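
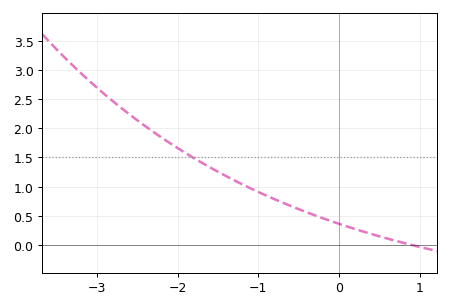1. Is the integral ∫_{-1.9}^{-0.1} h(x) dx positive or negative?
positive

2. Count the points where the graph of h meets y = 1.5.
1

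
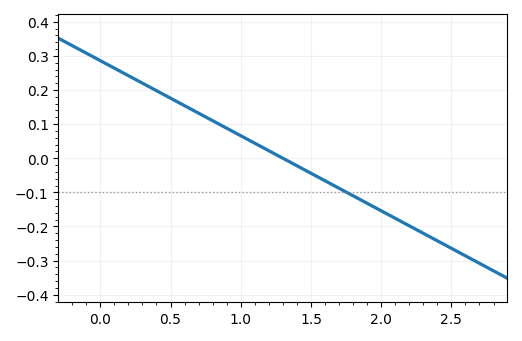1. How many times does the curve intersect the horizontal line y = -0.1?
1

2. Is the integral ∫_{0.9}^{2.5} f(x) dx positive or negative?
negative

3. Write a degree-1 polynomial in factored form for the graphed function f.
y = -0.22(x - 1.3)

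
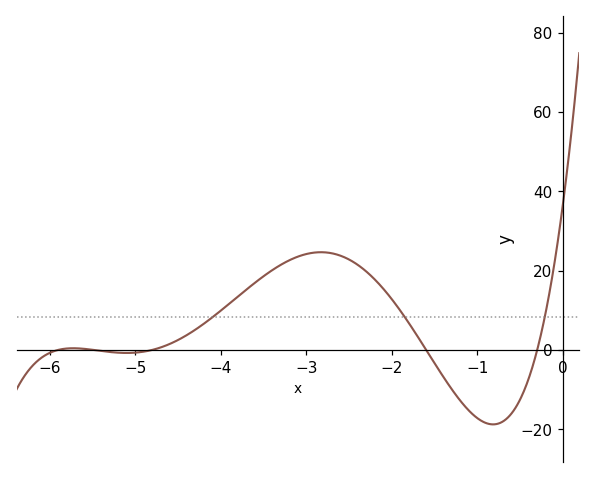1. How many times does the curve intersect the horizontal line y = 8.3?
3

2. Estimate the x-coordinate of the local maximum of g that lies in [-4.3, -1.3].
-2.8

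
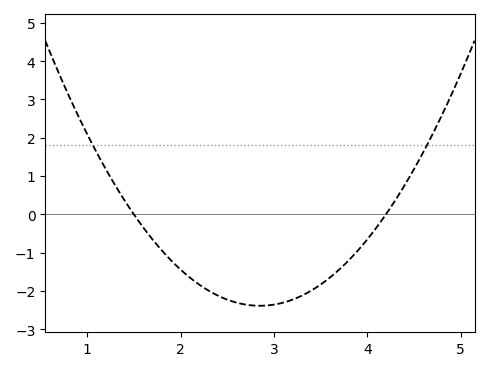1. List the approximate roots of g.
1.5, 4.2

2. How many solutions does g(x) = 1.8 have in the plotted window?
2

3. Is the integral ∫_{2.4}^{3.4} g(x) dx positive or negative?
negative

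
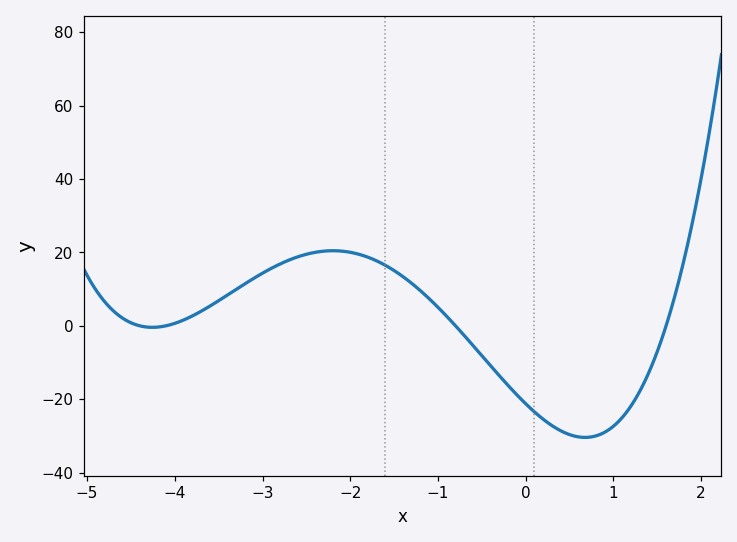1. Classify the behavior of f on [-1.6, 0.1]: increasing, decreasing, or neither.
decreasing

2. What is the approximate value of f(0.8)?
-30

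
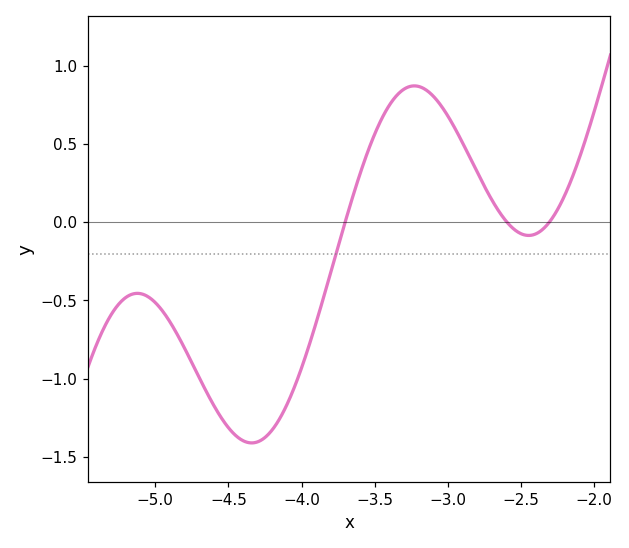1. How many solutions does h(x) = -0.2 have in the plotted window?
1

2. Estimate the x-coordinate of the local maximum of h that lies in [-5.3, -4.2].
-5.12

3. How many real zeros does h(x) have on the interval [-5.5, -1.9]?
3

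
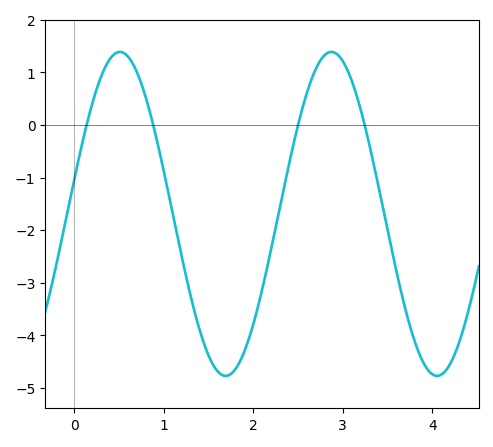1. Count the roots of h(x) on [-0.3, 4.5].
4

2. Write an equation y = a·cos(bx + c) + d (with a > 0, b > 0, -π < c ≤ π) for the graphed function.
y = 3.08cos(2.66x - 1.36) - 1.69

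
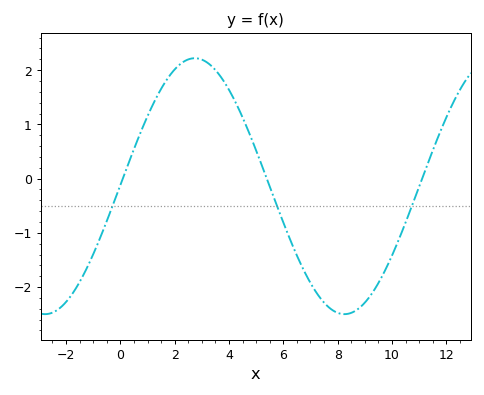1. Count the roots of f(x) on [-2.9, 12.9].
3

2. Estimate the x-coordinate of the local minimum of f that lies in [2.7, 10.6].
8.2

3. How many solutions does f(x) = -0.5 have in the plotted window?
3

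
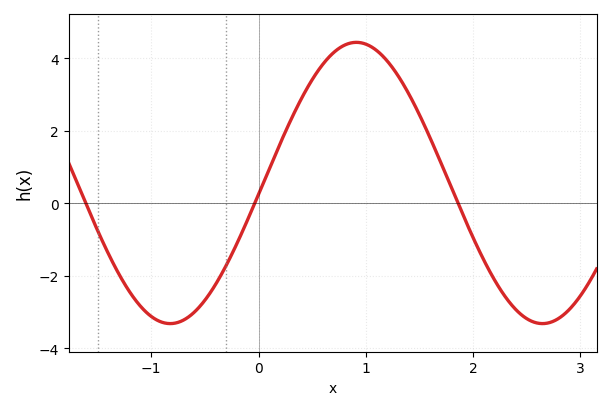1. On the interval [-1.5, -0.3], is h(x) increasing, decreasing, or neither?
neither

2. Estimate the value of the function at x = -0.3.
-1.8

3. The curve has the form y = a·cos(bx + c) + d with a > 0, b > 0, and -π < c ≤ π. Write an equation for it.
y = 3.88cos(1.8x - 1.7) + 0.56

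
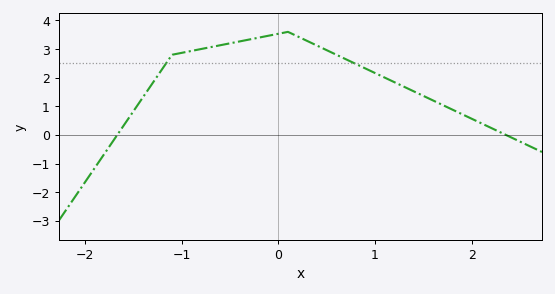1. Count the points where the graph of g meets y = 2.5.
2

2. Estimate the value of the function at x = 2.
0.6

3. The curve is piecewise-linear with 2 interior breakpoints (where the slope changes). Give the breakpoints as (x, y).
(-1.1, 2.8); (0.1, 3.6)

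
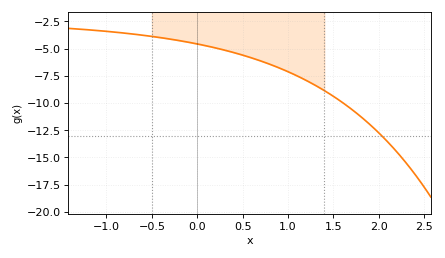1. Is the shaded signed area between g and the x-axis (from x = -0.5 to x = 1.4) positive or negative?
negative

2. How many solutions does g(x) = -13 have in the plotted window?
1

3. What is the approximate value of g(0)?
-4.6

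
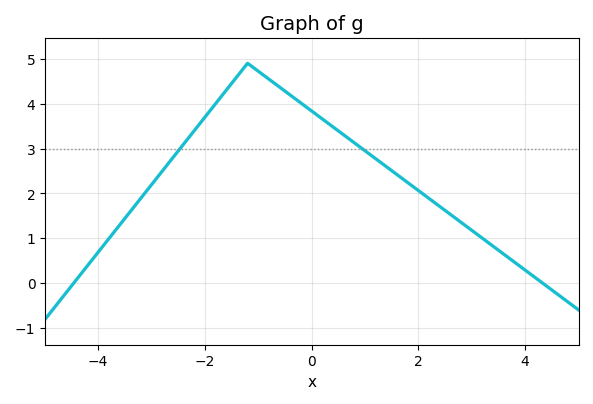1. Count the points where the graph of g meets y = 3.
2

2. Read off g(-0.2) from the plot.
4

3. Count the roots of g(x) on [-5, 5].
2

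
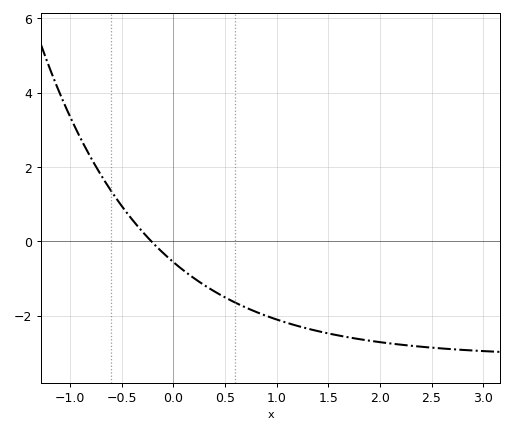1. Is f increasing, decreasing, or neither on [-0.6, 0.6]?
decreasing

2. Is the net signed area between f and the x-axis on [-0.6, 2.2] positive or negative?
negative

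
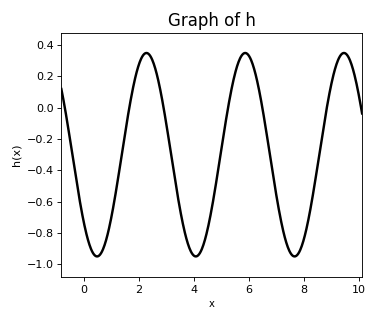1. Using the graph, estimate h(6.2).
0.235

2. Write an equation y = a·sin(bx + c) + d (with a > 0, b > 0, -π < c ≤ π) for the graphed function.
y = 0.65sin(1.75x - 2.39) - 0.3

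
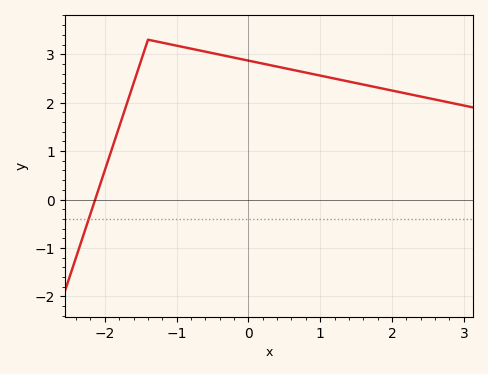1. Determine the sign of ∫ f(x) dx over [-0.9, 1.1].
positive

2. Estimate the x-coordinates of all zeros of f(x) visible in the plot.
-2.13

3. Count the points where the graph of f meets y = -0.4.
1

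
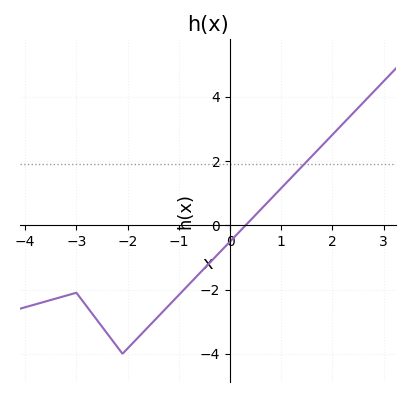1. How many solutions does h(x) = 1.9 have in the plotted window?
1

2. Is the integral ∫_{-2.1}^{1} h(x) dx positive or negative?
negative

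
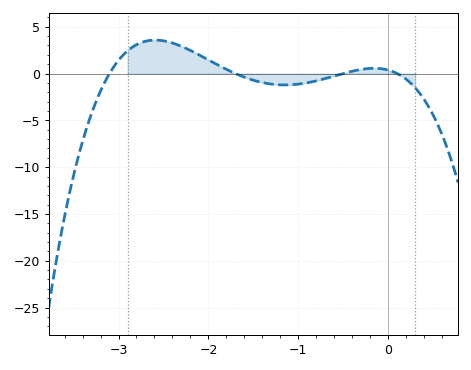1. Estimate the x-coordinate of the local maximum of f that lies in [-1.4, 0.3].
-0.2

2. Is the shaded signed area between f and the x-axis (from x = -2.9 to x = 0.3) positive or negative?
positive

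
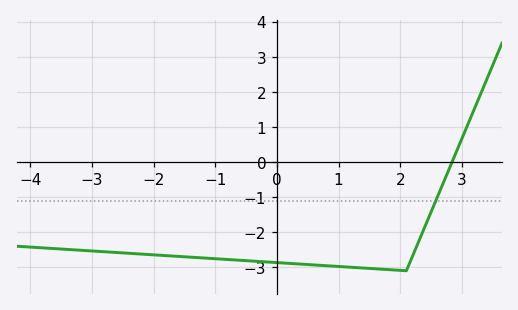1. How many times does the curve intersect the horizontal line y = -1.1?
1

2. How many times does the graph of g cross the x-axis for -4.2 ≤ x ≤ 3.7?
1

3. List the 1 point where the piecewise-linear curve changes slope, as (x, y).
(2.1, -3.1)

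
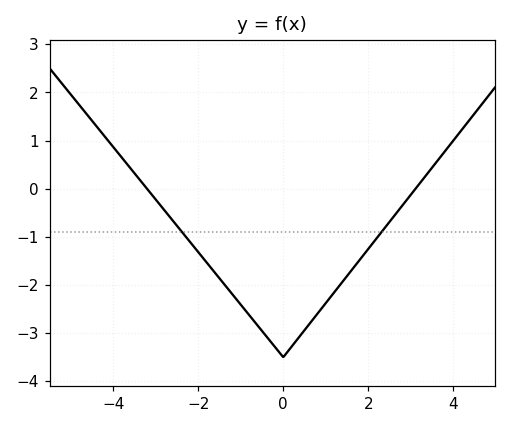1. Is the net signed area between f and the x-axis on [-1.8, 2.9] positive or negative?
negative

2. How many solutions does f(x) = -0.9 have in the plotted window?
2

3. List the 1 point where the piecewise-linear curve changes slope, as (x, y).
(0, -3.5)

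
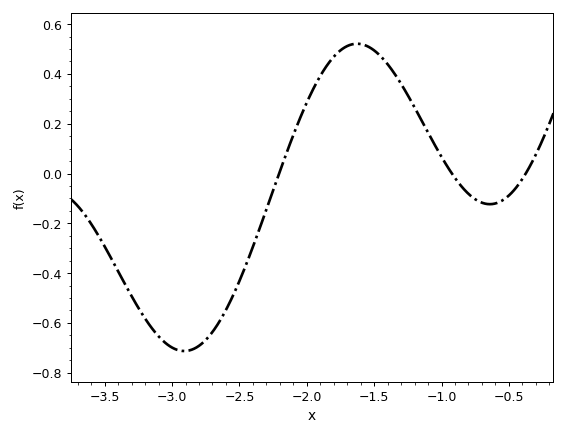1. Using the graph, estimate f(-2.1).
0.155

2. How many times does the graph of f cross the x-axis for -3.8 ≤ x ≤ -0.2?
3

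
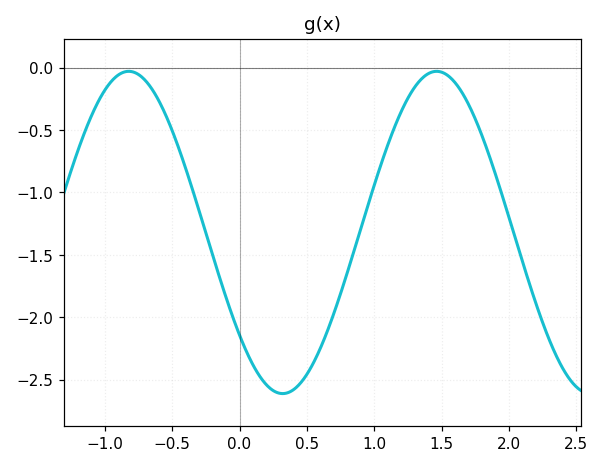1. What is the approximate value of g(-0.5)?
-0.504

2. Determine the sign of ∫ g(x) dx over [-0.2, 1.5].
negative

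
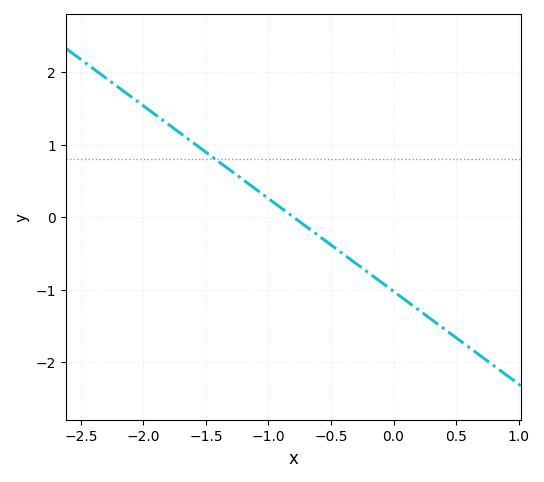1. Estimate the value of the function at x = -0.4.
-0.512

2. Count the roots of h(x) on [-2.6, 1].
1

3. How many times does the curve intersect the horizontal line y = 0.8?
1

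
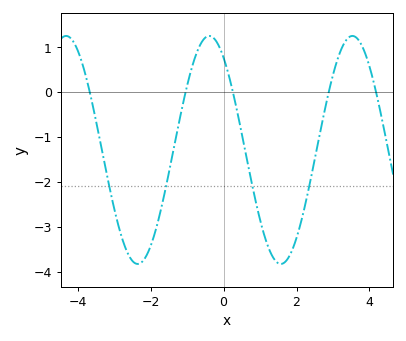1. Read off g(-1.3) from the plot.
-0.982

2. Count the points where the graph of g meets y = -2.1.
4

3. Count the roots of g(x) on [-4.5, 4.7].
5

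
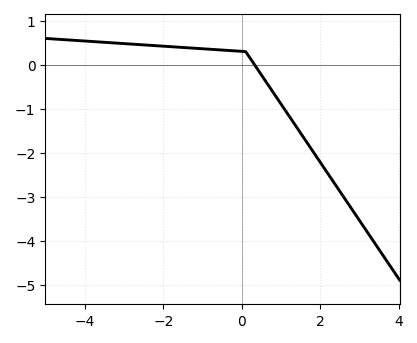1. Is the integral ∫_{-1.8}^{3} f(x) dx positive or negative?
negative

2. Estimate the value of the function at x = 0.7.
-0.5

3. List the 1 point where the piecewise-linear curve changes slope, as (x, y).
(0.1, 0.3)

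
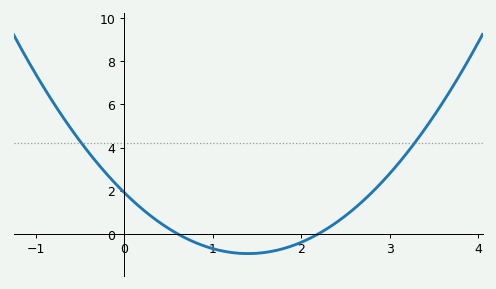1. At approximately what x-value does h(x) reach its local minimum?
1.4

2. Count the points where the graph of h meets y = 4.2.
2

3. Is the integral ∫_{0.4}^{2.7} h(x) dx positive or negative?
negative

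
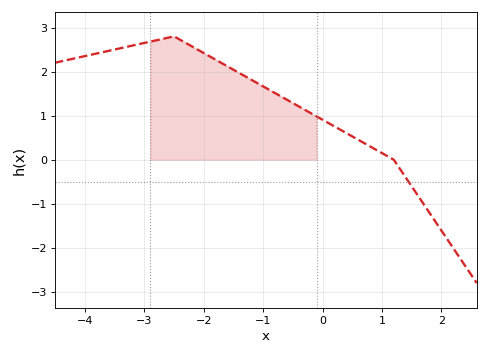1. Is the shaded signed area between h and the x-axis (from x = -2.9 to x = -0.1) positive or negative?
positive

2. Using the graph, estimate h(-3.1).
2.62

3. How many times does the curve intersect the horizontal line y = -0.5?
1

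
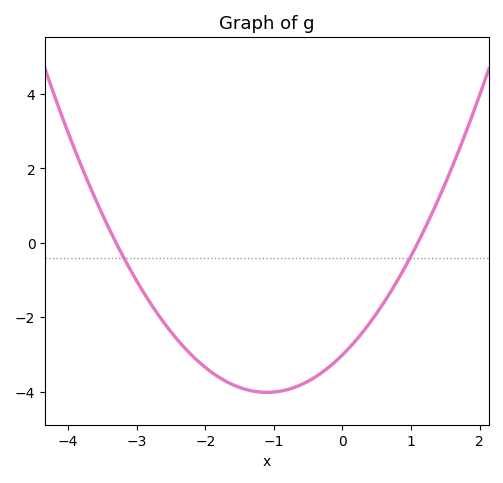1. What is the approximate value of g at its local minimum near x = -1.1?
-4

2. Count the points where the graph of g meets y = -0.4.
2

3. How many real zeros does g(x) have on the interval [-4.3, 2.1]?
2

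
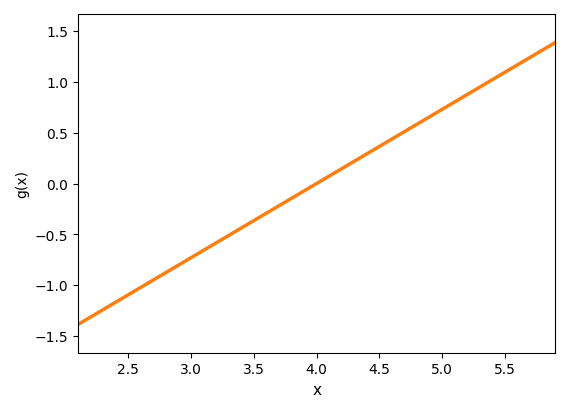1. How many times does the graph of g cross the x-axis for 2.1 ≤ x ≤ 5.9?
1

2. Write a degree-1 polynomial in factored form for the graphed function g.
y = 0.73(x - 4)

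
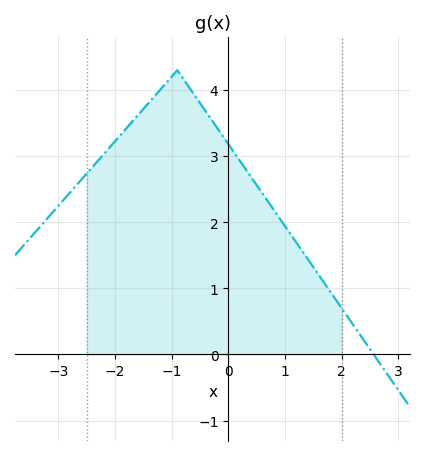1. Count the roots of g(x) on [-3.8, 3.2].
1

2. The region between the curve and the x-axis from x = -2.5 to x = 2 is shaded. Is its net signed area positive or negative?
positive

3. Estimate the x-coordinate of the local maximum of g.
-0.9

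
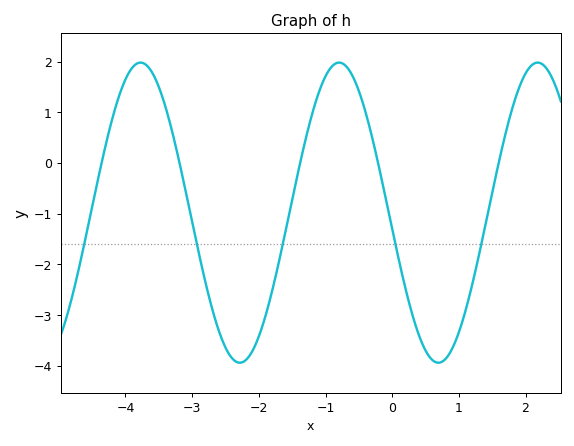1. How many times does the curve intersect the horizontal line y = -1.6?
5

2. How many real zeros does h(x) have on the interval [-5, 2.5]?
5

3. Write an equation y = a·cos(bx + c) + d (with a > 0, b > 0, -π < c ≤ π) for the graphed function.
y = 2.96cos(2.11x + 1.68) - 0.98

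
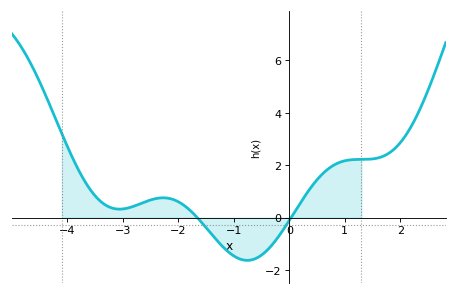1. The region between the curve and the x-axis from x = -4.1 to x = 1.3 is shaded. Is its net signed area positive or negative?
positive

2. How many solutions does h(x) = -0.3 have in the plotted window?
2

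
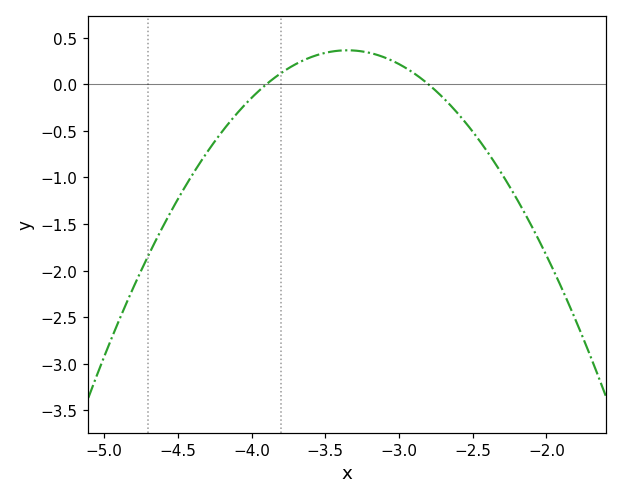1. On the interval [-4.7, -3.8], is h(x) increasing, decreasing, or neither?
increasing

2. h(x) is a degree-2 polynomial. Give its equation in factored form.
y = -1.21(x + 3.9)(x + 2.8)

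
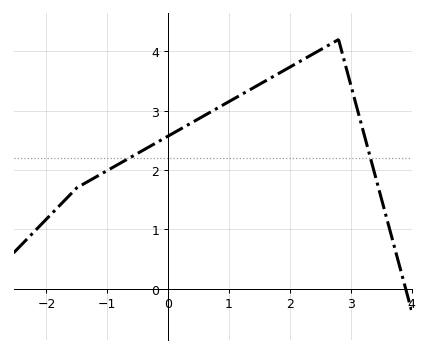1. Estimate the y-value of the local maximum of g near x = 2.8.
4.2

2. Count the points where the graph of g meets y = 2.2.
2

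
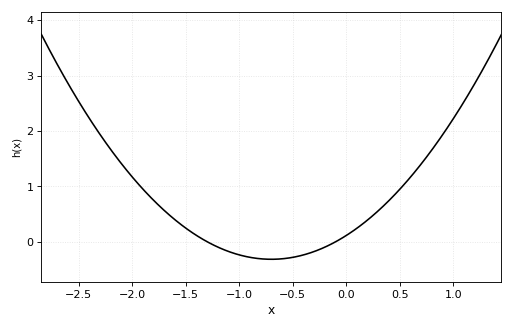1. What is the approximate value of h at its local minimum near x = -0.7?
-0.3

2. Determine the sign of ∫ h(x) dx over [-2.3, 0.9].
positive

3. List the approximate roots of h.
-1.3, -0.1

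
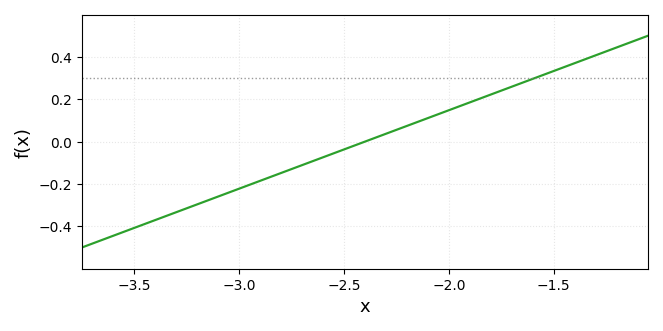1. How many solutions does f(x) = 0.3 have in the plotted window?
1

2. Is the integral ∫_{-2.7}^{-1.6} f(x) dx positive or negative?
positive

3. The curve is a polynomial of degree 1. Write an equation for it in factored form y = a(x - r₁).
y = 0.37(x + 2.4)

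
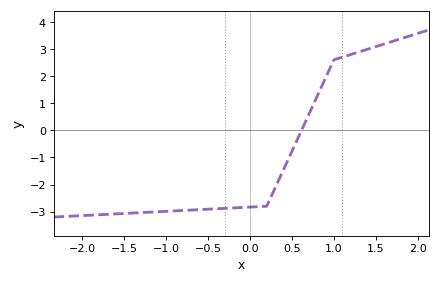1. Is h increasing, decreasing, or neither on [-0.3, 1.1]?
increasing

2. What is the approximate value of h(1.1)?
2.7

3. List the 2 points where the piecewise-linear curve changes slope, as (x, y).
(0.2, -2.8); (1, 2.6)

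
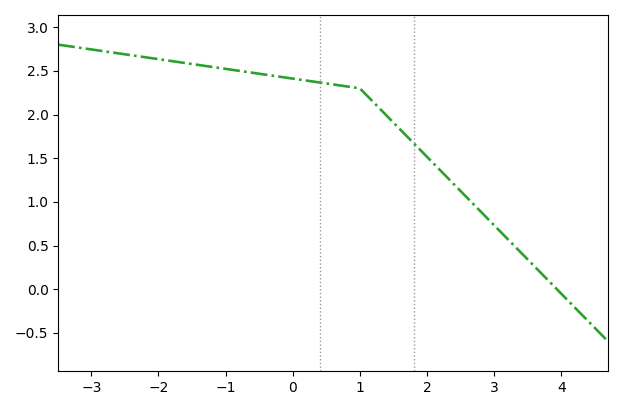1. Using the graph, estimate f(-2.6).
2.7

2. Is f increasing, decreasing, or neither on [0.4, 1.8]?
decreasing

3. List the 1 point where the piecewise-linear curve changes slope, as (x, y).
(1, 2.3)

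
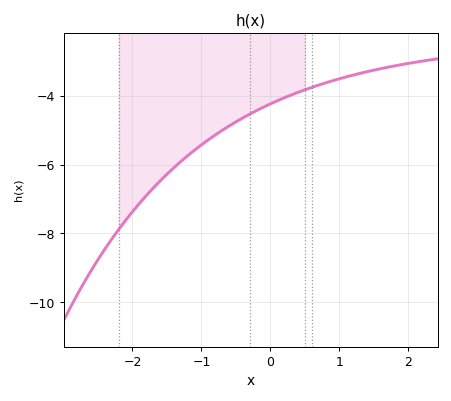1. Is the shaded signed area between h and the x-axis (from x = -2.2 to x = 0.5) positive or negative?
negative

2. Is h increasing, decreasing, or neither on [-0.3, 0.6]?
increasing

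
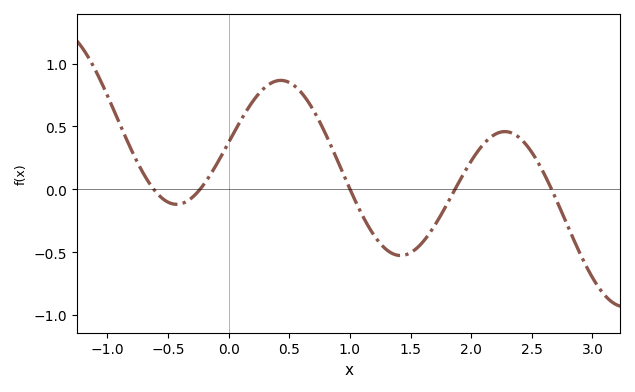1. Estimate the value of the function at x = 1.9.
0.05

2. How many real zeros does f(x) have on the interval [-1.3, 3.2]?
5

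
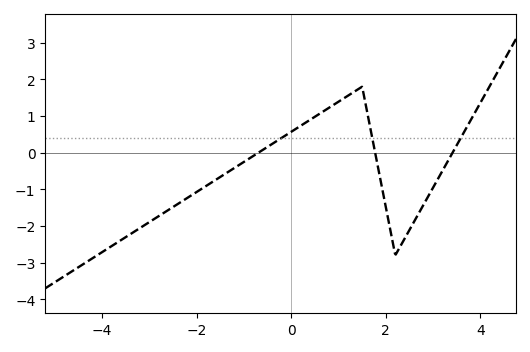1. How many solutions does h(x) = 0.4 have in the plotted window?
3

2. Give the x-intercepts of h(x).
-0.6, 1.8, 3.4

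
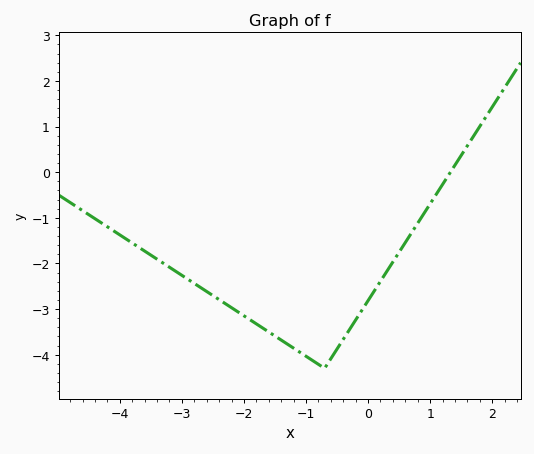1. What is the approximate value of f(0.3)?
-2.18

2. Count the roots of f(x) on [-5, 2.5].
1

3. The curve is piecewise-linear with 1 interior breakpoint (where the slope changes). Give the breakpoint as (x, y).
(-0.7, -4.3)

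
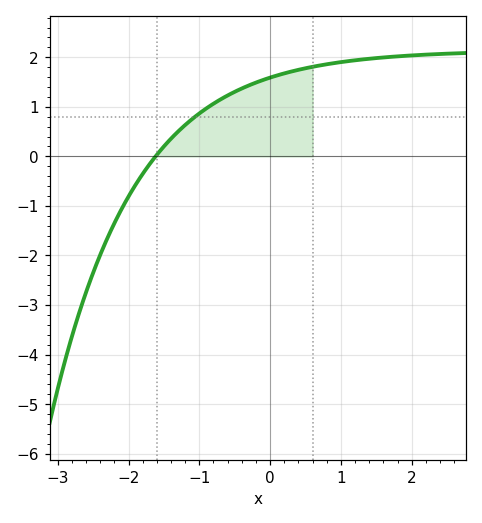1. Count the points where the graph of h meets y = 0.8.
1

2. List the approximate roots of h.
-1.62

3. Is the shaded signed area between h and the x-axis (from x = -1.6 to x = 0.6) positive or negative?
positive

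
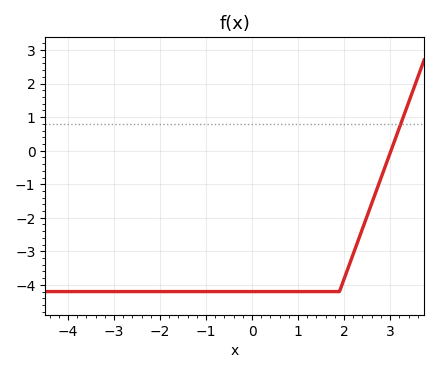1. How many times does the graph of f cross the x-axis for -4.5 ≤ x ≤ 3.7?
1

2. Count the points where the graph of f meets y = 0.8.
1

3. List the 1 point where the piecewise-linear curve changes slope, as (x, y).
(1.9, -4.2)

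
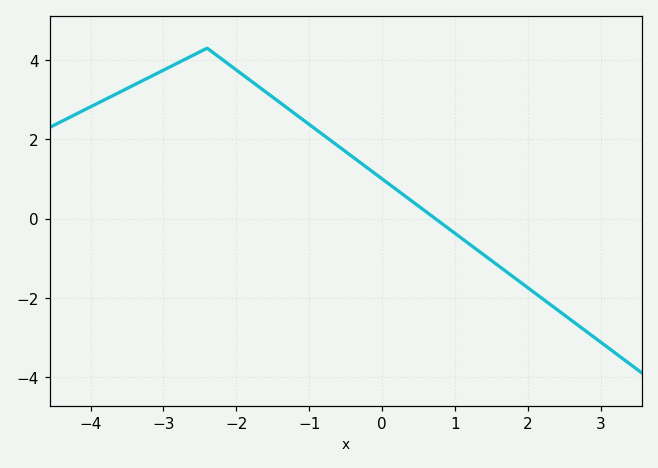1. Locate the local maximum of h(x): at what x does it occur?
-2.4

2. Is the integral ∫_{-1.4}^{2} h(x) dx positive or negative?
positive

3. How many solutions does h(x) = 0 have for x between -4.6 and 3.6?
1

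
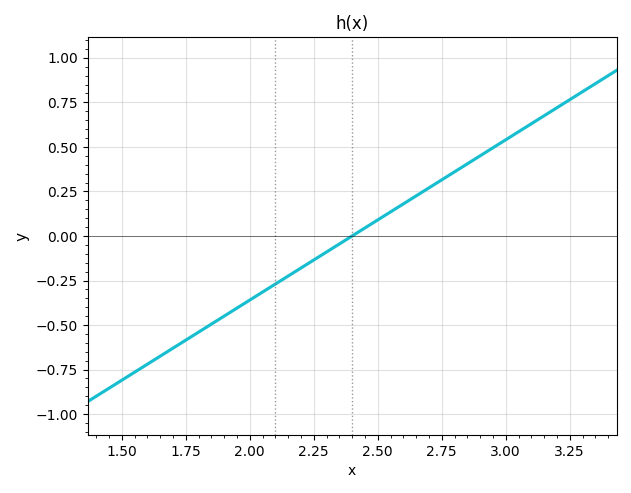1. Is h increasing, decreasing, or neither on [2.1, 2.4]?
increasing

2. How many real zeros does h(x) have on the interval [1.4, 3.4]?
1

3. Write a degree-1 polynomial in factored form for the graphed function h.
y = 0.9(x - 2.4)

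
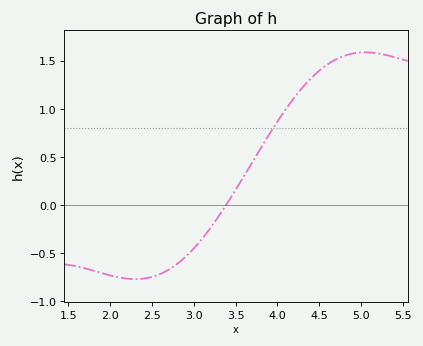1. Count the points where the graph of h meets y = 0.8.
1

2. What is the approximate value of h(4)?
0.864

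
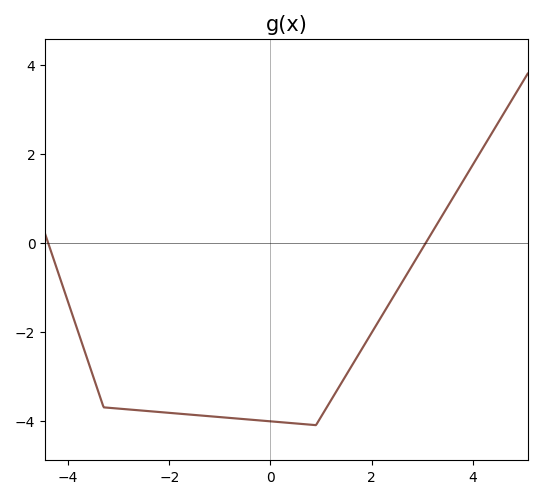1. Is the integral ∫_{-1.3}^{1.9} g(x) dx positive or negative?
negative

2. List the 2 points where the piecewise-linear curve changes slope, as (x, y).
(-3.3, -3.7); (0.9, -4.1)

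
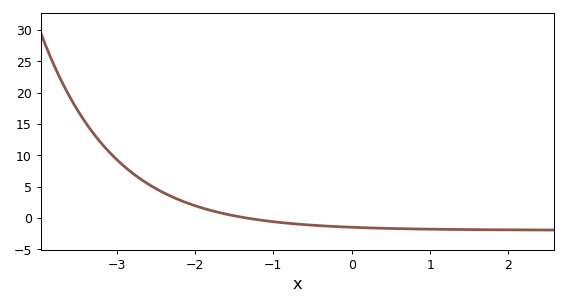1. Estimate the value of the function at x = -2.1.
2.5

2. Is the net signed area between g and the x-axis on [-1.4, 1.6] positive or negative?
negative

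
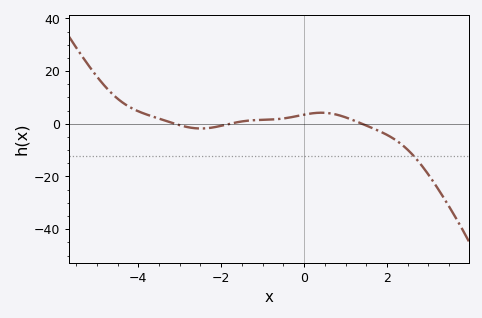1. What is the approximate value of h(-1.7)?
0.312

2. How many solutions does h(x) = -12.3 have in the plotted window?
1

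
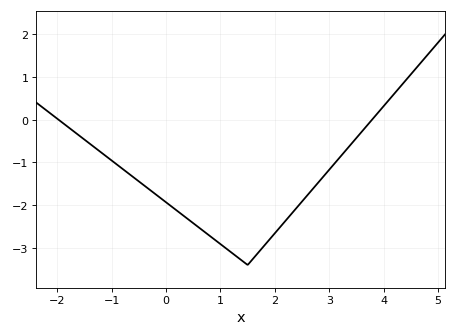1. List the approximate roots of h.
-1.98, 3.79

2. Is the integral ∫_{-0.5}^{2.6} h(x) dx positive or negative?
negative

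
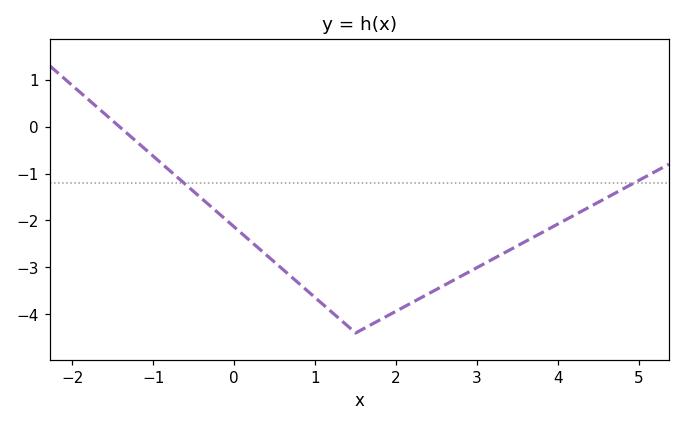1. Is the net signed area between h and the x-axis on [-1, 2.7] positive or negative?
negative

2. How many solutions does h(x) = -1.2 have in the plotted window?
2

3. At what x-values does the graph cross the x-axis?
-1.4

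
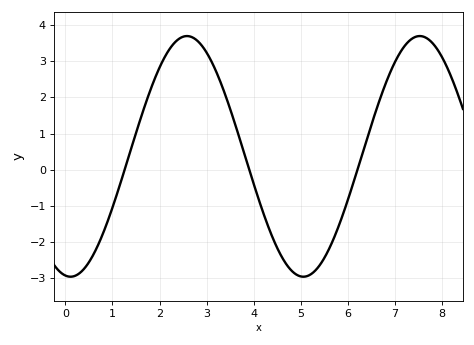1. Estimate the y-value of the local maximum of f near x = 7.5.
3.7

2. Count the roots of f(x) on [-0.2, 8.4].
3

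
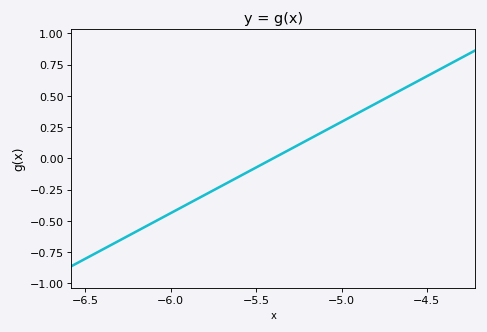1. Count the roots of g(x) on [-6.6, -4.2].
1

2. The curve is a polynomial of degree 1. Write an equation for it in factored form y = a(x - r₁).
y = 0.73(x + 5.4)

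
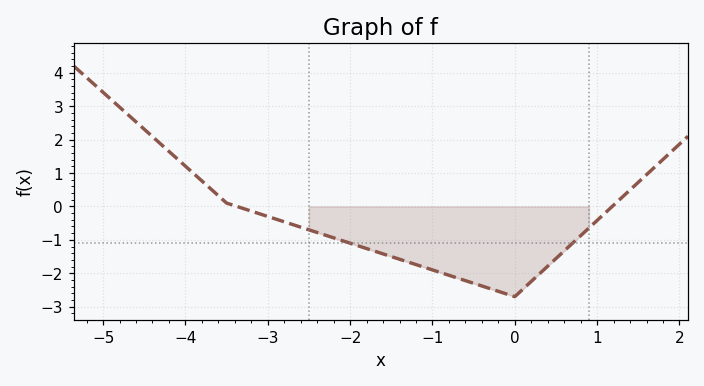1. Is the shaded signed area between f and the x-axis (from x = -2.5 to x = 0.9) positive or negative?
negative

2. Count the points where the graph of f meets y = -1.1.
2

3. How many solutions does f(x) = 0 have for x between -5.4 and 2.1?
2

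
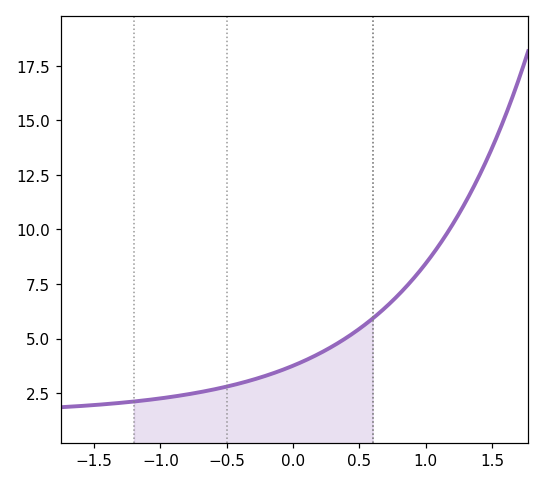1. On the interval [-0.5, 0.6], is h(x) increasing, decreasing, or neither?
increasing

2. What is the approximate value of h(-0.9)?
2.35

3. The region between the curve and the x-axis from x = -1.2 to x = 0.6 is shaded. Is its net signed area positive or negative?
positive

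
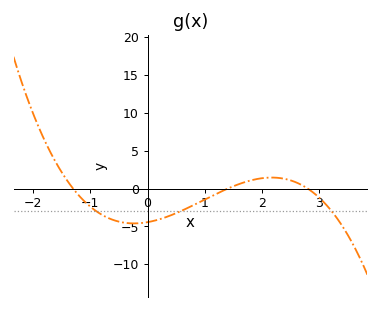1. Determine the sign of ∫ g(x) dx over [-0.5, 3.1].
negative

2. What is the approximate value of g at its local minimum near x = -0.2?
-4.5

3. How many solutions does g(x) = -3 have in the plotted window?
3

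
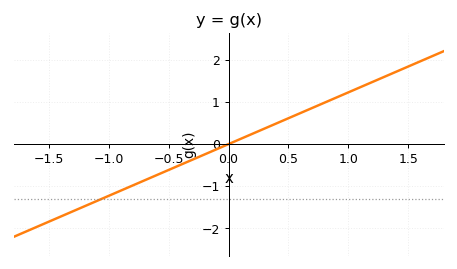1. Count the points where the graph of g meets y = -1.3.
1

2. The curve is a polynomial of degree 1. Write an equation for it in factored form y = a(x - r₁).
y = 1.23(x - 0)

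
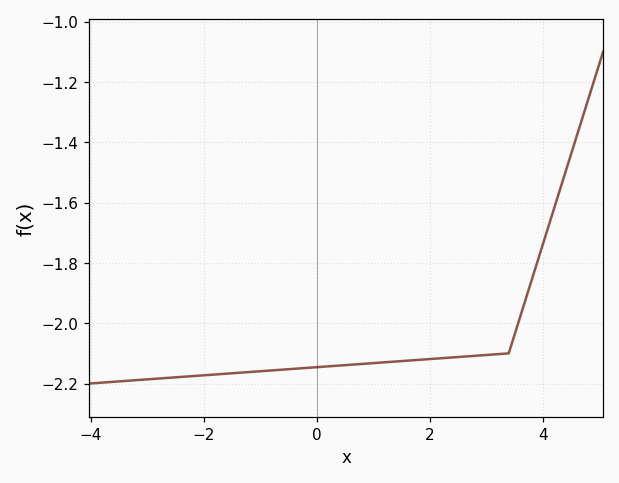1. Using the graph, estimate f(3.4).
-2.1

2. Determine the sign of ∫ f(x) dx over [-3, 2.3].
negative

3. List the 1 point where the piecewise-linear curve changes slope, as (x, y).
(3.4, -2.1)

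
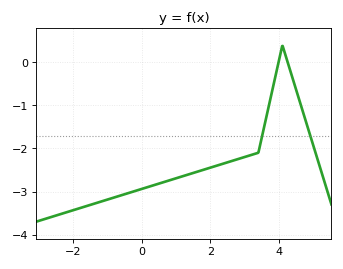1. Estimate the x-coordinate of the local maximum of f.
4.2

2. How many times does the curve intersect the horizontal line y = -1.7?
2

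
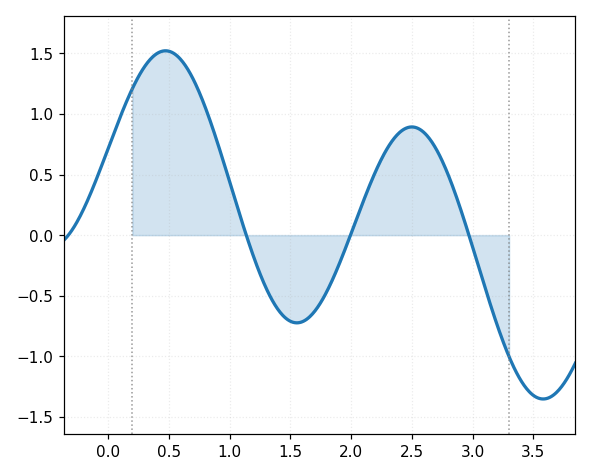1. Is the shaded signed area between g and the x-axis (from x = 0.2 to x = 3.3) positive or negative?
positive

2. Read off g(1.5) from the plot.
-0.7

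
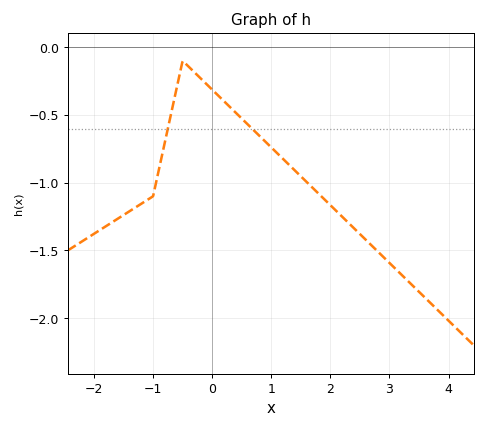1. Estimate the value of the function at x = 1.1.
-0.8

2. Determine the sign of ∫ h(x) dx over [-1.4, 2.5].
negative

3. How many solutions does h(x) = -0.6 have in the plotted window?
2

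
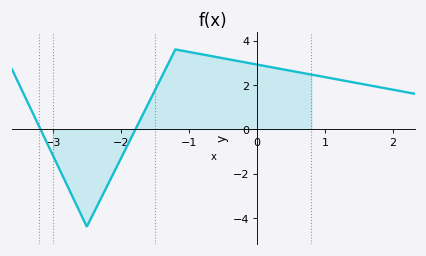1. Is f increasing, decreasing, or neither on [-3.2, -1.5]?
neither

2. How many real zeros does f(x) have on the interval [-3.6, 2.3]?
2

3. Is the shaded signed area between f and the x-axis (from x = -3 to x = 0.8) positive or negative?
positive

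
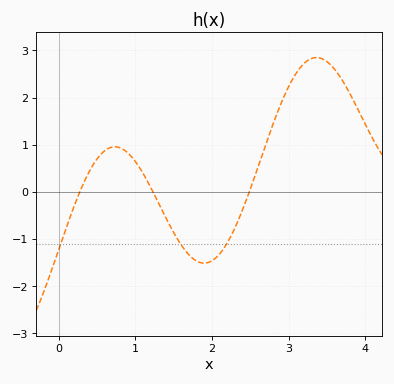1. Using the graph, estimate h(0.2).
-0.3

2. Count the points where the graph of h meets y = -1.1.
3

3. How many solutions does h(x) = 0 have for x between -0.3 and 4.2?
3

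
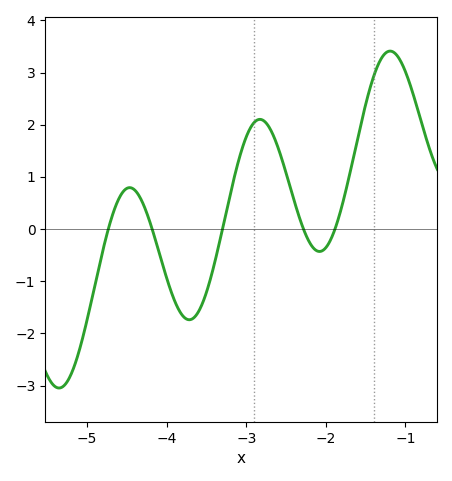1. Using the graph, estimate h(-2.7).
1.92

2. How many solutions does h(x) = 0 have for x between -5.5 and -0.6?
5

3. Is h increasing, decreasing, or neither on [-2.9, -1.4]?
neither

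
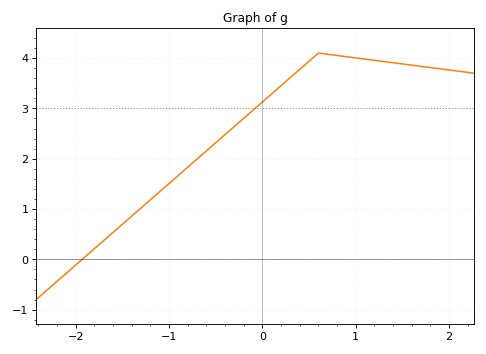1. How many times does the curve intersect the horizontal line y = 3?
1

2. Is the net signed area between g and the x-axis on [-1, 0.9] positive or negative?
positive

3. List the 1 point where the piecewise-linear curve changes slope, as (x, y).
(0.6, 4.1)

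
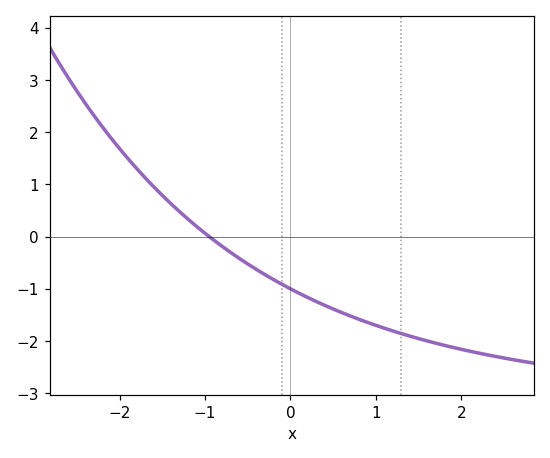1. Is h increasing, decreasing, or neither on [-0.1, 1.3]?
decreasing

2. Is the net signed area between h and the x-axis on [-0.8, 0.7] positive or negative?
negative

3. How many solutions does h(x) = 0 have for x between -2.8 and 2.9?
1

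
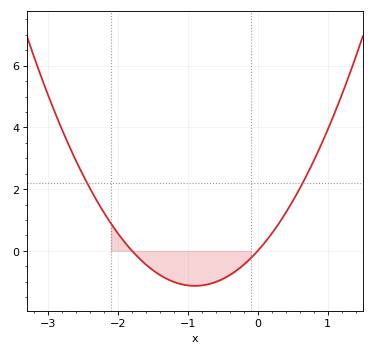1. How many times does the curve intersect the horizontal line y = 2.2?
2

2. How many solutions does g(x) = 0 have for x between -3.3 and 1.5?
2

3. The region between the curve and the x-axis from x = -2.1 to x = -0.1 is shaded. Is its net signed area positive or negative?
negative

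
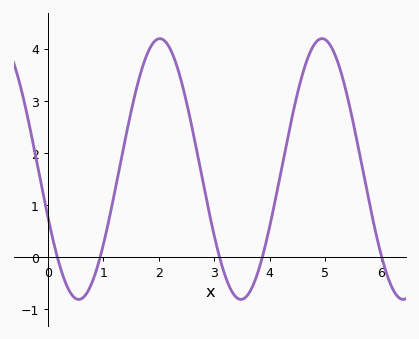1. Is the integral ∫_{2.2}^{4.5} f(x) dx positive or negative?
positive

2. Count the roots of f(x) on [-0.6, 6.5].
5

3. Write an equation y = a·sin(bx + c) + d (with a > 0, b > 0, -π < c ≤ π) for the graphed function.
y = 2.5sin(2.15x - 2.77) + 1.69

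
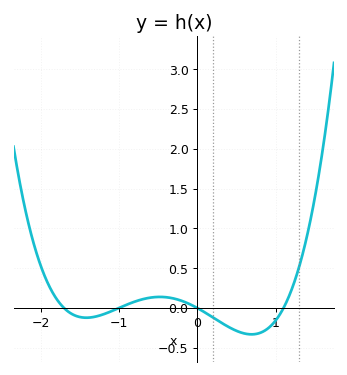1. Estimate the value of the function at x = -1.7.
0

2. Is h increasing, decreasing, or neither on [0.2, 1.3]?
neither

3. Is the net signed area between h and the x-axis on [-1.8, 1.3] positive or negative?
negative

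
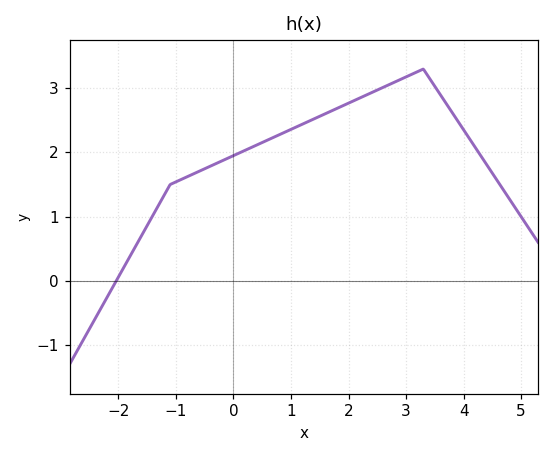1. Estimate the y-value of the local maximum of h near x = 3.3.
3.3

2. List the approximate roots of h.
-2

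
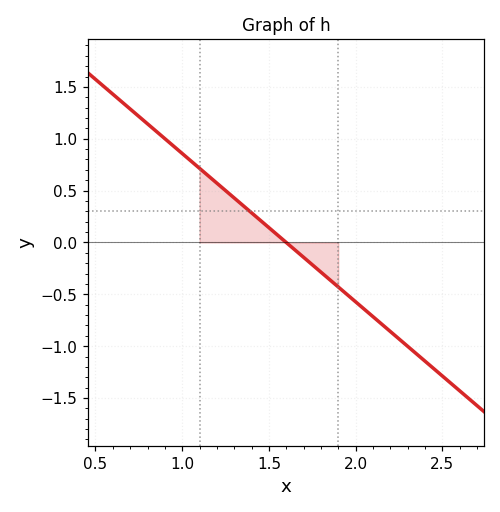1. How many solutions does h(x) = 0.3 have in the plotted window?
1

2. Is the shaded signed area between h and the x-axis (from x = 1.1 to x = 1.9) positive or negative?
positive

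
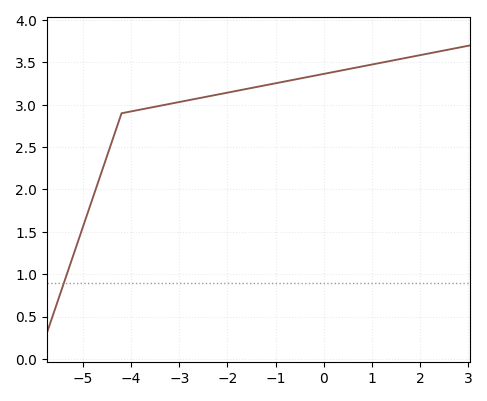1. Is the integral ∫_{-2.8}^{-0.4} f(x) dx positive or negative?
positive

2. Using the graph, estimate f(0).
3.36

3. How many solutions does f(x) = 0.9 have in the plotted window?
1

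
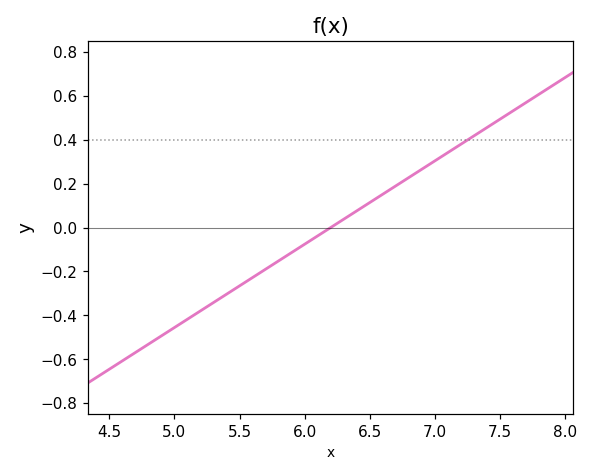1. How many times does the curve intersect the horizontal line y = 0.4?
1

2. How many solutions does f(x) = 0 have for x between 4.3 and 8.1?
1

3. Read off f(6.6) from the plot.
0.152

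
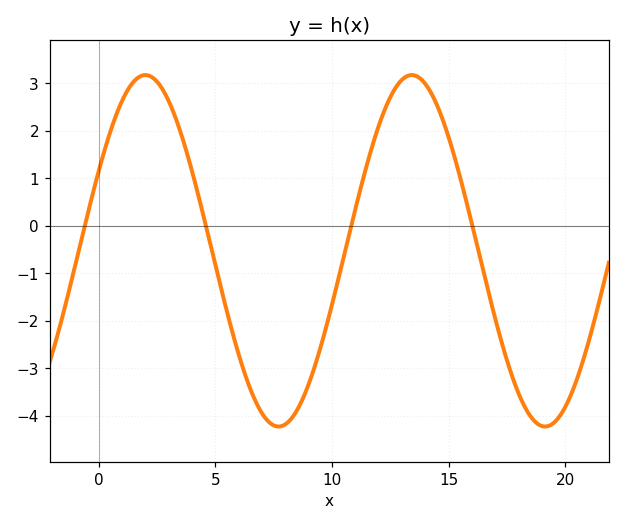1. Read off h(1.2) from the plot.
2.82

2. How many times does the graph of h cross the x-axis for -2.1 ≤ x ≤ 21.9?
4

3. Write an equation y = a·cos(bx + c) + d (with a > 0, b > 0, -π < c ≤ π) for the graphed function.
y = 3.7cos(0.55x - 1.1) - 0.53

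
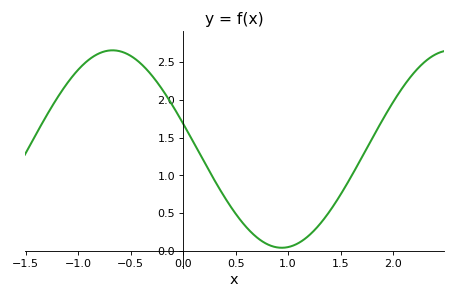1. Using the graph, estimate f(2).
1.97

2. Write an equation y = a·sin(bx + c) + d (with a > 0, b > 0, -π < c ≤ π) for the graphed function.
y = 1.31sin(1.95x + 2.88) + 1.35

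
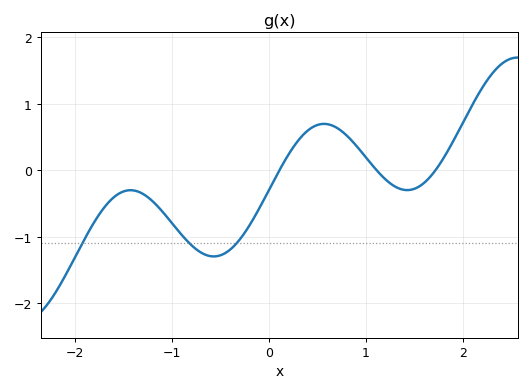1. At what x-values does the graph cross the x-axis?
0.1, 1.1, 1.7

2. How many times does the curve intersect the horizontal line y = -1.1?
3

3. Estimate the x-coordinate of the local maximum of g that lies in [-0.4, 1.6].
0.6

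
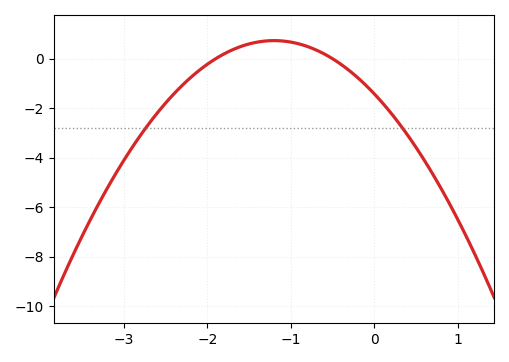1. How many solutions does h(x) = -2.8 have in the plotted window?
2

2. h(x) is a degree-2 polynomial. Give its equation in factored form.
y = -1.49(x + 1.9)(x + 0.5)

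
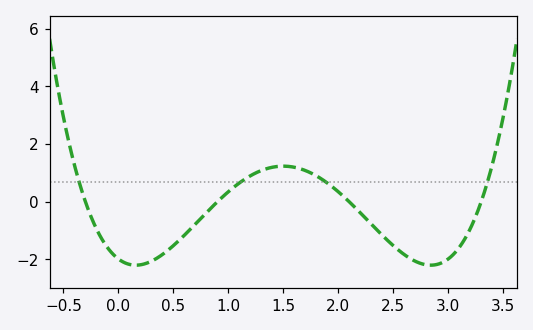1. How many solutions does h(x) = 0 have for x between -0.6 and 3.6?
4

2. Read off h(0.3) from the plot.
-2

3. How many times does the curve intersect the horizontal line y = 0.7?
4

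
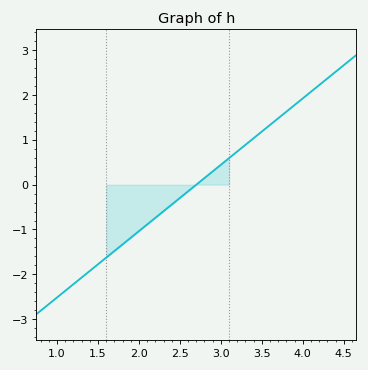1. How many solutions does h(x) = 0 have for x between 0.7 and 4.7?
1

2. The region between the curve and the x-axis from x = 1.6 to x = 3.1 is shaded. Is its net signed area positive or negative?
negative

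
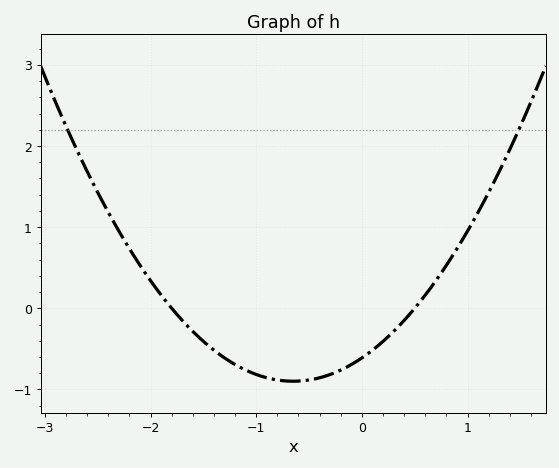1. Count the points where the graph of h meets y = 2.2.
2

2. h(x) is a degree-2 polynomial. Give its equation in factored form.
y = 0.68(x + 1.8)(x - 0.5)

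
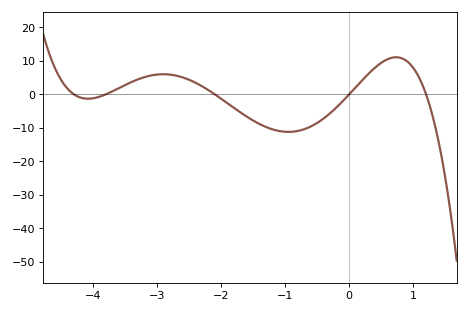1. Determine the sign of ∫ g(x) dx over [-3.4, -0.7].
negative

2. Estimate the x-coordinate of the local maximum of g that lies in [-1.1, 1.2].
0.732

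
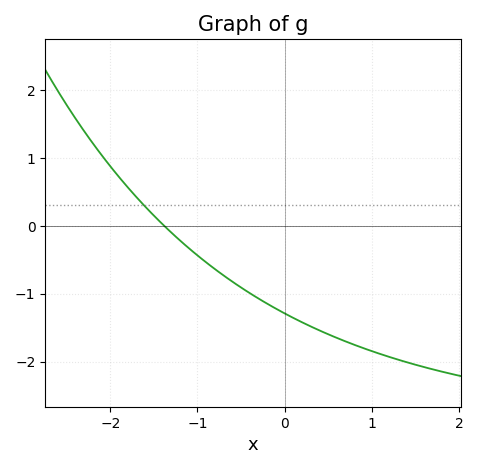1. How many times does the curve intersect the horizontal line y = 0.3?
1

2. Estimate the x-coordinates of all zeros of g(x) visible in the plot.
-1.38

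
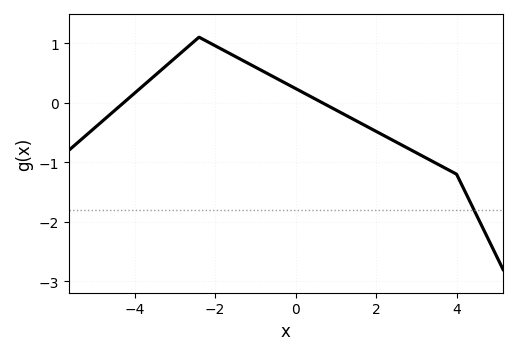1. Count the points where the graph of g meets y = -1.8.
1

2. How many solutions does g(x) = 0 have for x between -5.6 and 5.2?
2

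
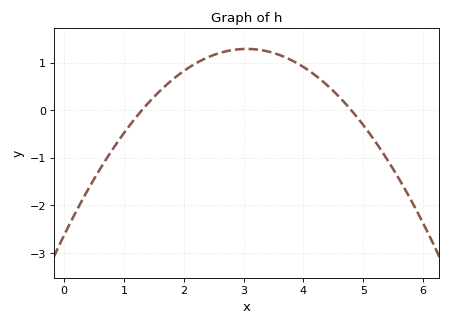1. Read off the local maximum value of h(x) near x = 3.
1.3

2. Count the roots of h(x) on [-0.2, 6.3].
2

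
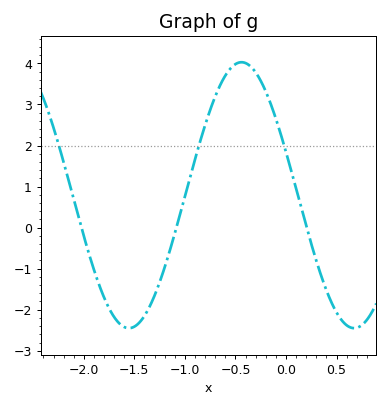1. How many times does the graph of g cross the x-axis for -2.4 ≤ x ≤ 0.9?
3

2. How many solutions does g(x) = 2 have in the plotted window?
3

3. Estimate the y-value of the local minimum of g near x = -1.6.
-2.45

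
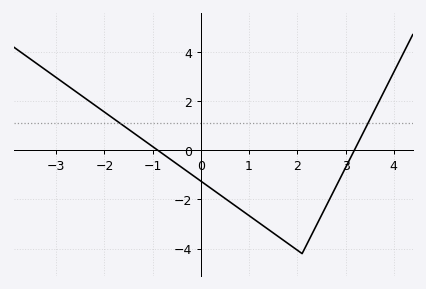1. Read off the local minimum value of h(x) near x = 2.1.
-4.2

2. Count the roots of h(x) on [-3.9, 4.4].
2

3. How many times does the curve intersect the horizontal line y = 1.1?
2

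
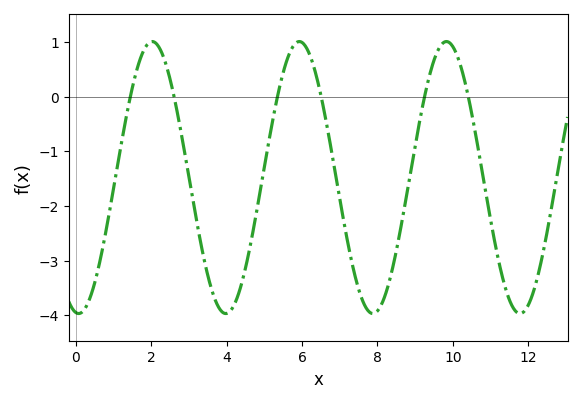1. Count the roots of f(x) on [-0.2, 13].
6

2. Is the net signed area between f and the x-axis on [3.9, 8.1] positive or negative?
negative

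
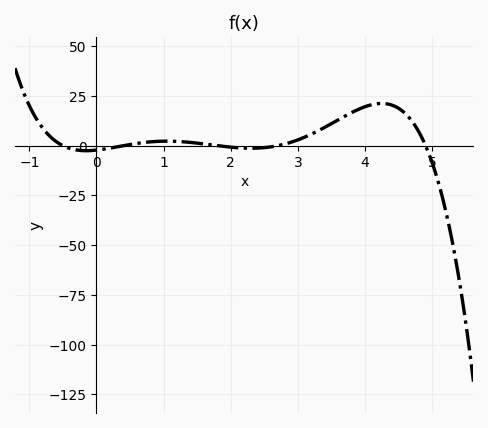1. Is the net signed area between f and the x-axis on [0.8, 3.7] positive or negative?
positive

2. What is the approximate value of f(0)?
-2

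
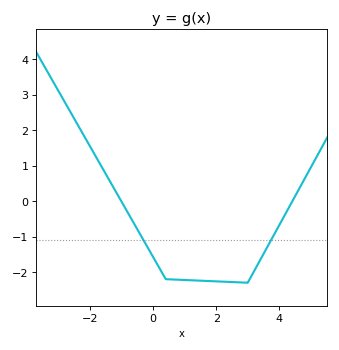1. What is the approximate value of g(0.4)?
-2.2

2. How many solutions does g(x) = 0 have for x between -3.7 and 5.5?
2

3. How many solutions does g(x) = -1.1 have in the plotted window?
2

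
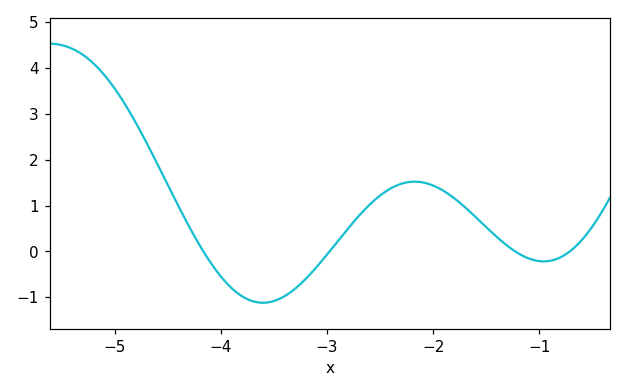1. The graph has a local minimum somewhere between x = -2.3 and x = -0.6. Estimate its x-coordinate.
-1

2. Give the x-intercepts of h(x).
-4.2, -3, -1.2, -0.7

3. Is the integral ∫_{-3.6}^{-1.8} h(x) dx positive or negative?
positive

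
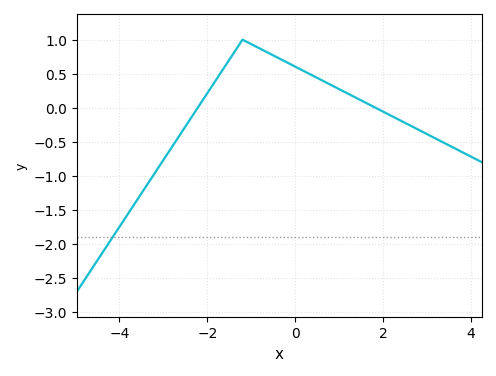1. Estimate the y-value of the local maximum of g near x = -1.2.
0.999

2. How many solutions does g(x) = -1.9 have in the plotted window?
1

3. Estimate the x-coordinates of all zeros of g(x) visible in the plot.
-2.22, 1.83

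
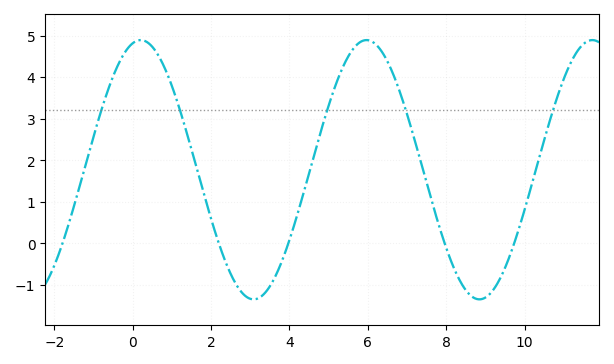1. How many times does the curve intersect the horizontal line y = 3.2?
5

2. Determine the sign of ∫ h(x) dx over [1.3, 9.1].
positive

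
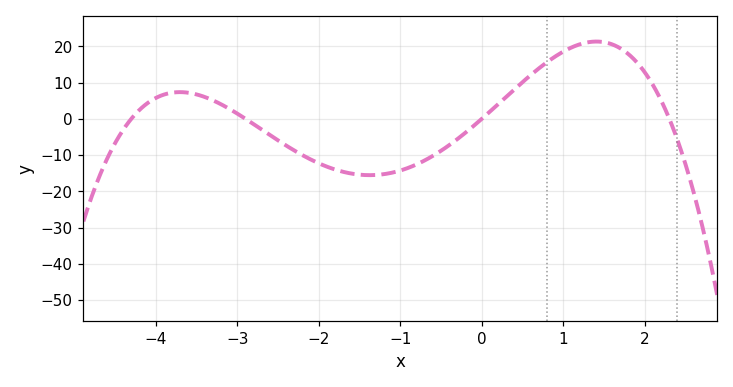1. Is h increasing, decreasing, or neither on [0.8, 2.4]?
neither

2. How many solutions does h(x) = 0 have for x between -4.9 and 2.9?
4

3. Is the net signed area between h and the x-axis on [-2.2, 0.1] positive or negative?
negative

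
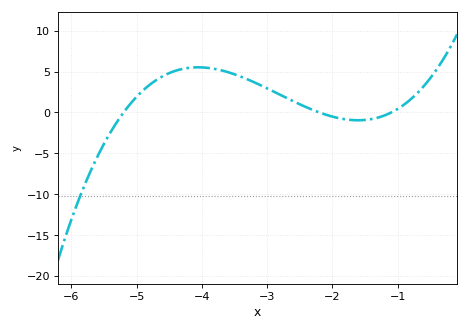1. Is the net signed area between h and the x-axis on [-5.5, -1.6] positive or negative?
positive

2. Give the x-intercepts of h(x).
-5.2, -2.2, -1.1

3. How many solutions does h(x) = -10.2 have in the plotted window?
1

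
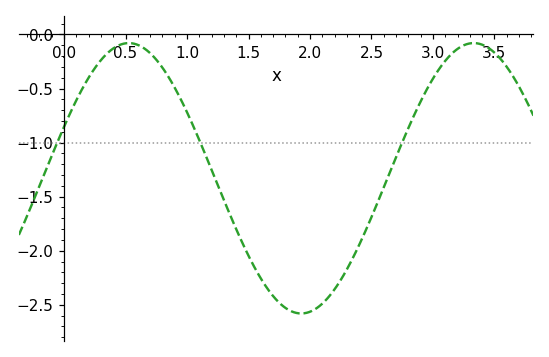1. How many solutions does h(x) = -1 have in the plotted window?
3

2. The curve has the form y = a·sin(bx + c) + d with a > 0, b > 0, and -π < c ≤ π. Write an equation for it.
y = 1.25sin(2.2x + 0.39) - 1.33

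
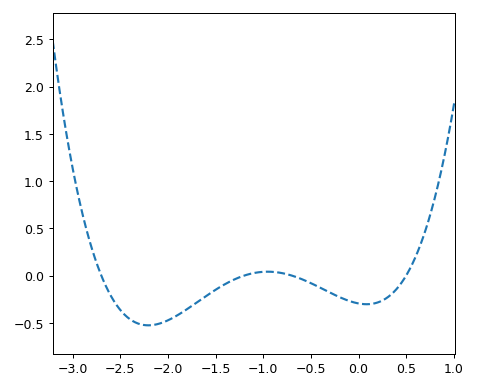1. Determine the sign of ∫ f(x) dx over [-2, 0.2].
negative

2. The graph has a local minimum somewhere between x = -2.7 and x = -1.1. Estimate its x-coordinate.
-2.21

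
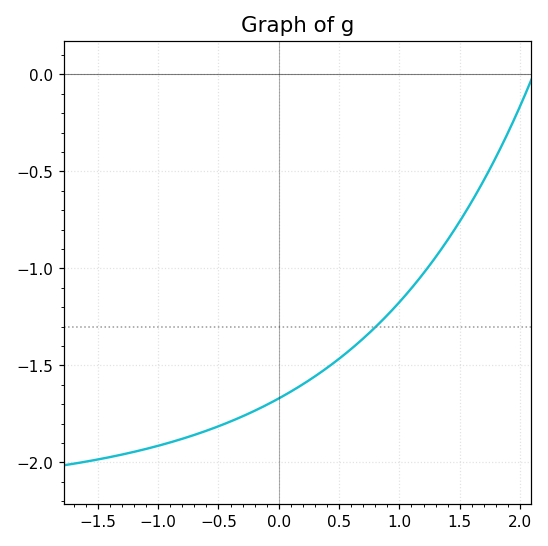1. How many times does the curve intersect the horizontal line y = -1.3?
1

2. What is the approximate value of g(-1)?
-1.91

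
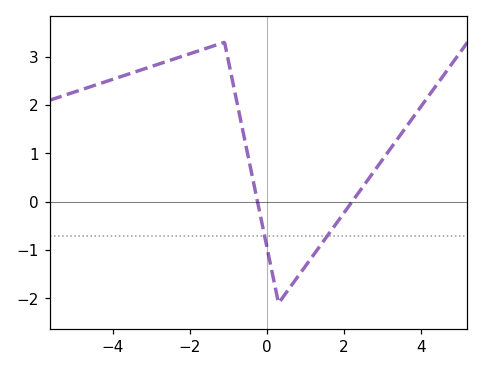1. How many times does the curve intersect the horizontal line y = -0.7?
2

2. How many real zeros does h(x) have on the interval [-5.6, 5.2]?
2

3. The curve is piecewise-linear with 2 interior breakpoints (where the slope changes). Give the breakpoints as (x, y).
(-1.1, 3.3); (0.3, -2.1)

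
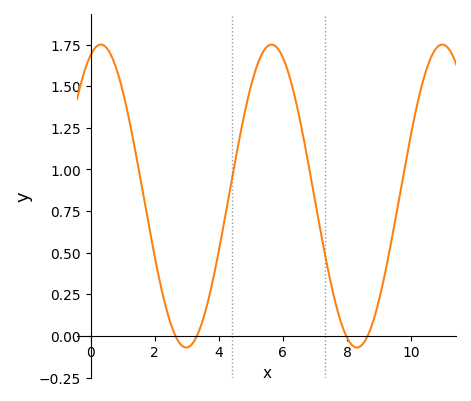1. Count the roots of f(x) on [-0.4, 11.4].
4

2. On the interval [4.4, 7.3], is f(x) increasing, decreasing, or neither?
neither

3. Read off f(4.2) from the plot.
0.7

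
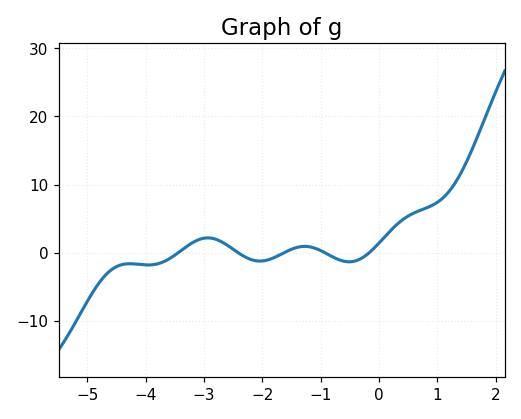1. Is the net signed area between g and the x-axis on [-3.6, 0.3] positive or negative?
positive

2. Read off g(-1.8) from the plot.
-0.729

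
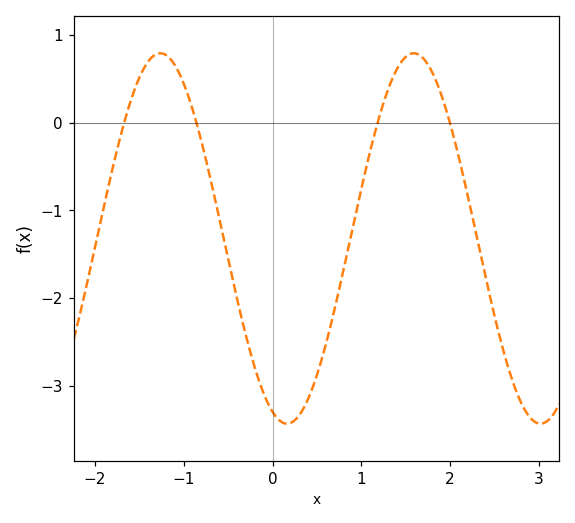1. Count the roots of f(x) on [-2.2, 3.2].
4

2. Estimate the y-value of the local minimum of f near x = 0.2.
-3.43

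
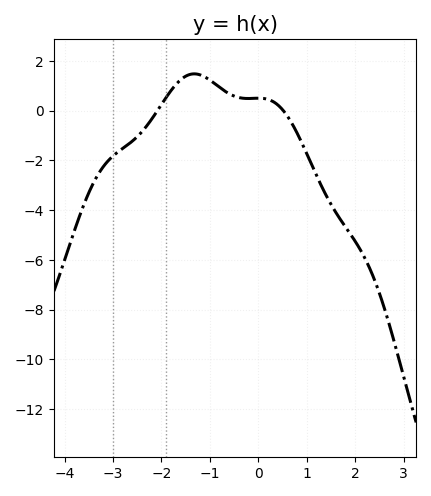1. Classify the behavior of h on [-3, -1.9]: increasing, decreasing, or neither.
increasing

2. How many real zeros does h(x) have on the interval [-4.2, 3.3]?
2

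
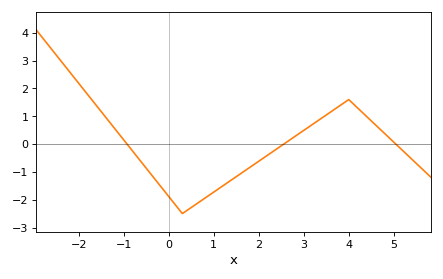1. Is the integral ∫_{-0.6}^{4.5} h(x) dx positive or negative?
negative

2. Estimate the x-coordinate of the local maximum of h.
4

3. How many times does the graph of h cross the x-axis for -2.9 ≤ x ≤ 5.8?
3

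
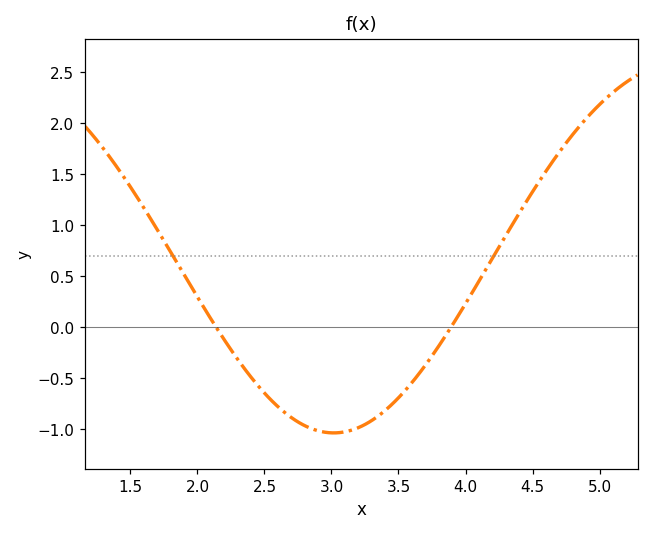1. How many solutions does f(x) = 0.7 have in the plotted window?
2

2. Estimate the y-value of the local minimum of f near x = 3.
-1.05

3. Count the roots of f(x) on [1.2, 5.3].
2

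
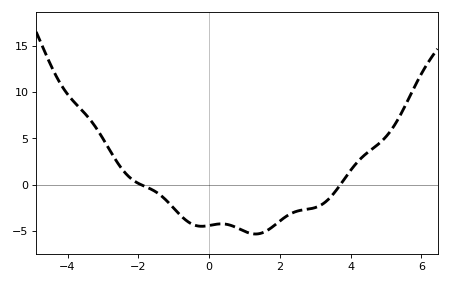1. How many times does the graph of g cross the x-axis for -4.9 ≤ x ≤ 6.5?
2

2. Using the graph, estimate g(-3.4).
7.2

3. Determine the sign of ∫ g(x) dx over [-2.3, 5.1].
negative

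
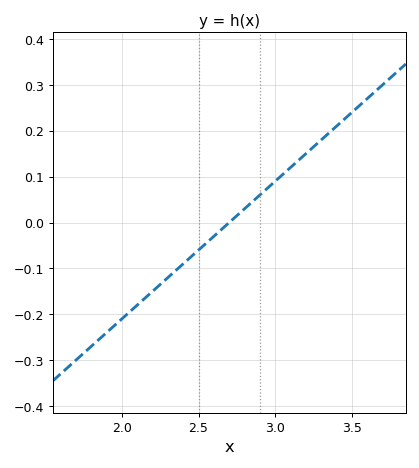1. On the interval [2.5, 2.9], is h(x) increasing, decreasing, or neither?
increasing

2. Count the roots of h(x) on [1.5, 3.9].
1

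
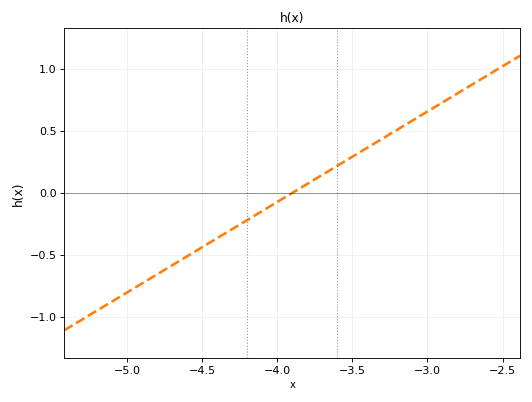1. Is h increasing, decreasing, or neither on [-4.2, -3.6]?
increasing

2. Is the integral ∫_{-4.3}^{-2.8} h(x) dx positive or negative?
positive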